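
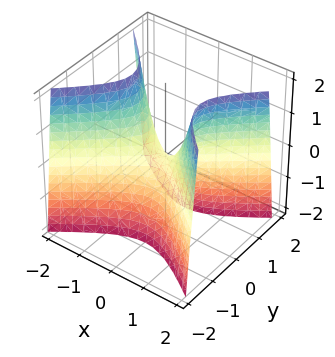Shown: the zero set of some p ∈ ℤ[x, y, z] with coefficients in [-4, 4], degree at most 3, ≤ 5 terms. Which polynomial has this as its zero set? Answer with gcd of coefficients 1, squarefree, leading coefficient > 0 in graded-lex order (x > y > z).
(a) The degree is 2 — a hyperbolic paraboloid; a quadric.
(b) Symmetries: it's symmetric under y → −y, forcing even powers of y; the x ↦ −x reflection is a symmetry, so x appears only in even powers.
(c) Against the integer gridlines: it crosses the y-axis at the gridline y = 0; one z-axis crossing is at z = 0.
(d) Assembling these constraints gives the stated polynomial.

2*x^2 - 3*y^2 - z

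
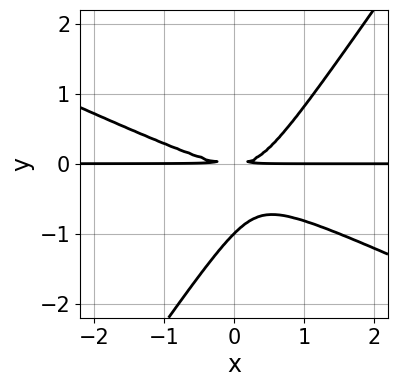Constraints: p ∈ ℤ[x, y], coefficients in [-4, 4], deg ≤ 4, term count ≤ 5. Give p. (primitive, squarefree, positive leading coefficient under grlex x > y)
2*x^2*y + 3*x*y^2 - 3*y^3 - 3*y^2

First, the degree is 3 — no degree-2 curve has this shape.
Then, observable constraints: one y-axis crossing is at y = -1; the visible x-axis segment lies entirely on the curve.
Finally, the integer polynomial consistent with all of this is the stated p.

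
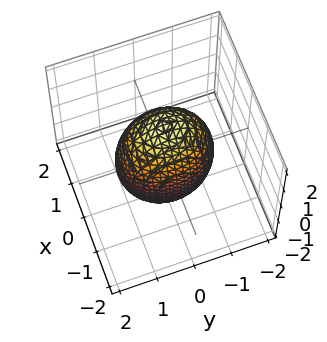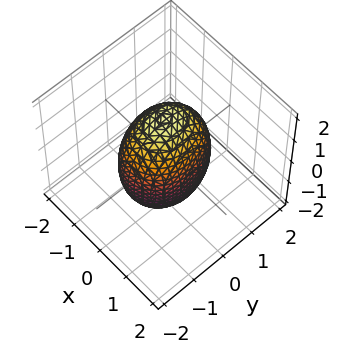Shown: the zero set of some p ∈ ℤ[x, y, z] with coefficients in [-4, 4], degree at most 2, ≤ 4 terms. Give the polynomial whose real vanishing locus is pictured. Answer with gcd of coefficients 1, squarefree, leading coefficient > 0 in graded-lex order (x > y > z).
1. deg p = 2.
2. Symmetries: it's symmetric under z → −z, forcing even powers of z; mirror symmetry y ↦ −y ⇒ only even powers of y; it's symmetric under x → −x, forcing even powers of x.
3. From the axis intercepts and sections: the x-axis gridline crossings are at x ∈ {-1, 1}.
4. Matching integer coefficients to the picture gives p.

3*x^2 + 2*y^2 + z^2 - 3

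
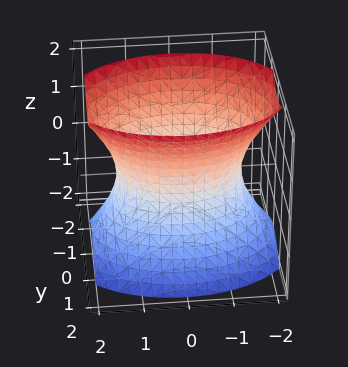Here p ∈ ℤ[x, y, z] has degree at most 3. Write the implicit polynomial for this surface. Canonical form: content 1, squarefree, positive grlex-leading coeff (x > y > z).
The degree is 2 — one connected sheet with a waist; a quadric.
Symmetries: the x ↦ −x reflection is a symmetry, so x appears only in even powers; it's symmetric under y → −y, forcing even powers of y; mirror symmetry z ↦ −z ⇒ only even powers of z.
From the visible intercepts: the y-axis gridline crossings are at y ∈ {-1, 1}; it misses every integer gridline on the z-axis.
Solving for integer coefficients yields p as stated.

x^2 + 2*y^2 - z^2 - 2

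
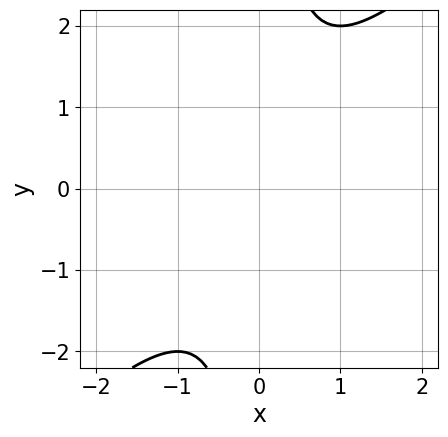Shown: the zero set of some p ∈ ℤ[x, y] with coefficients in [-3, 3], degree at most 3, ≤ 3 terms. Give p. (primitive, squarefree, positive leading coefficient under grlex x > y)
(a) Degree: the shape is more complex than any degree-1 curve, so deg p = 2.
(b) From the axis intercepts and sections: no y-intercept at any integer in the box; the curve avoids every integer x-axis point in the box.
(c) These observations pin down the coefficients.

x^2 - x*y + 1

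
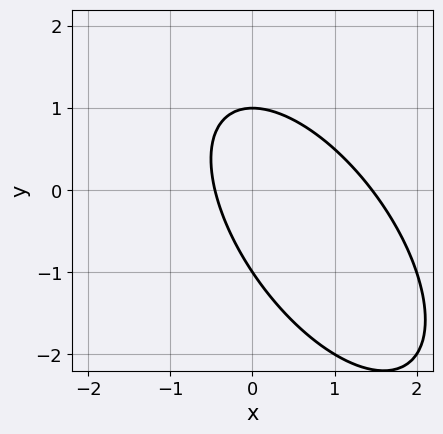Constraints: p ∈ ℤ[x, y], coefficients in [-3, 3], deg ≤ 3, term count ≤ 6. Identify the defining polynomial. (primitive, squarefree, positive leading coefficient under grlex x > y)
(a) Degree: a generic line meets the curve in up to 2 points, so deg p = 2.
(b) Reading off the gridlines: among the integer gridlines, it crosses the y-axis at y ∈ {-1, 1}.
(c) Fitting integer coefficients to these (and the overall shape) gives p.

3*x^2 + 3*x*y + 2*y^2 - 3*x - 2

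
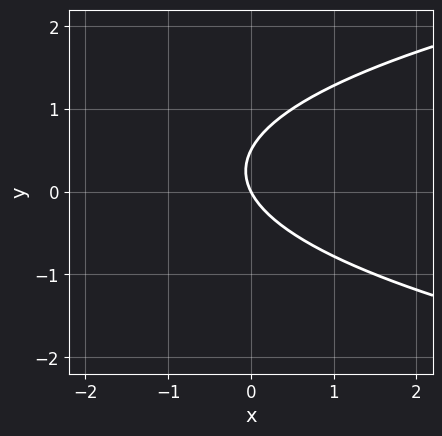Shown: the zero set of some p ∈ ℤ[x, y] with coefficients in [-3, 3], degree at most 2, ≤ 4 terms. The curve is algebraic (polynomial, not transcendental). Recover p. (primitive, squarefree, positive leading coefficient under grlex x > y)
2*y^2 - 2*x - y

First, the degree is 2 — no degree-1 curve has this shape.
Then, from the axis intercepts and sections: it crosses the y-axis at the gridline y = 0; it crosses the x-axis at the gridline x = 0.
Finally, the integer polynomial consistent with all of this is the stated p.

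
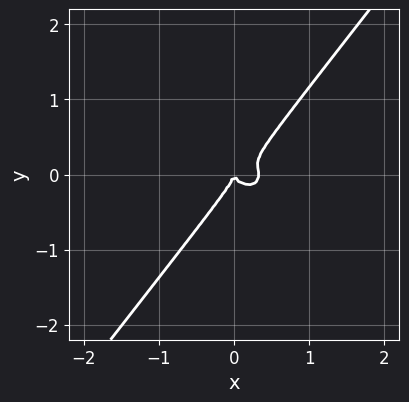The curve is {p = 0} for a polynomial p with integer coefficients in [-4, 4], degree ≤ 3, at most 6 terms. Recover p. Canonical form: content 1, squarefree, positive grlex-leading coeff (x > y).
First, degree: no degree-2 curve has this shape, so deg p = 3.
Next, from the axis intercepts and sections: it crosses the x-axis at the gridline x = 0; one y-axis crossing is at y = 0.
Finally, assembling these constraints gives the stated polynomial.

3*x^3 + 2*x*y^2 - 3*y^3 - x^2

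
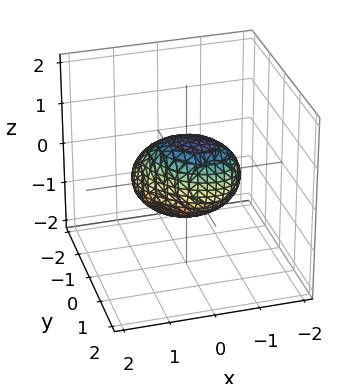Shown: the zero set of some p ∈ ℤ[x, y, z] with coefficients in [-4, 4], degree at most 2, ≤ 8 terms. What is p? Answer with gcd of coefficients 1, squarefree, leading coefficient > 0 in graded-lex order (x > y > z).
The degree is 2 — a generic line meets the surface in up to 2 points.
From the visible intercepts: among the integer gridlines, it crosses the x-axis at x ∈ {-1, 1}; among the integer gridlines, it crosses the y-axis at y ∈ {-1, 1}; the z-axis gridline crossings are at z ∈ {-1, 1}.
Fitting integer coefficients to these (and the overall shape) gives p.

3*x^2 + 2*x*y + 3*y^2 - 2*y*z + 3*z^2 - 3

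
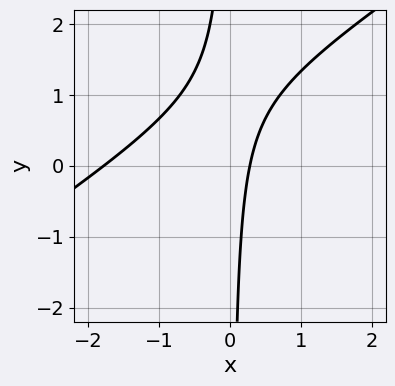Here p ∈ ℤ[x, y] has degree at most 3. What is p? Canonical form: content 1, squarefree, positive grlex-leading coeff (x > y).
First, the degree is 2 — no degree-1 curve has this shape.
Then, from the visible intercepts: no y-intercept at any integer in the box.
Finally, putting this together gives p.

2*x^2 - 3*x*y + 3*x - 1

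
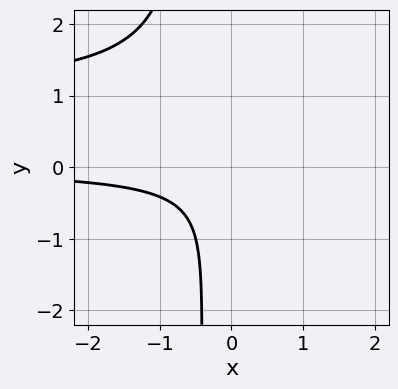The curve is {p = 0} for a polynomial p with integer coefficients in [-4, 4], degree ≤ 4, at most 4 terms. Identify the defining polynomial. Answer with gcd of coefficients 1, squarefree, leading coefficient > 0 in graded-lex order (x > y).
(a) deg p = 3. No degree-2 curve has this shape.
(b) Against the integer gridlines: it misses every integer gridline on the x-axis; the curve avoids every integer y-axis point in the box.
(c) Together with the visible shape, these determine p as stated.

2*x*y^2 - 2*x*y + y^2 + 1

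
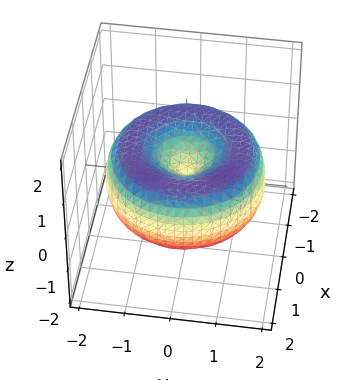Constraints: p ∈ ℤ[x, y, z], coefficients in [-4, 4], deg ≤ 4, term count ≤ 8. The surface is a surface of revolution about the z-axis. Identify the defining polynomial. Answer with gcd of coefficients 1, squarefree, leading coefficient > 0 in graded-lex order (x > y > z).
x^4 + 2*x^2*y^2 + y^4 - 3*x^2 - 3*y^2 + 3*z^2

The degree is 4 — the shape is more complex than any degree-3 surface.
Symmetry: every cross-section ⟂ z is a circle, so x, y appear only via x² + y².
Observable constraints: a circular section at z = 0 has radius between 1 and 2; it crosses the x-axis at the gridline x = 0.
Putting this together gives p.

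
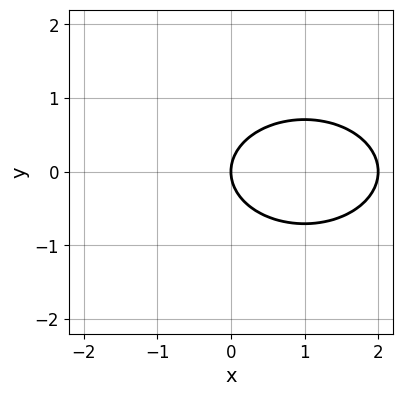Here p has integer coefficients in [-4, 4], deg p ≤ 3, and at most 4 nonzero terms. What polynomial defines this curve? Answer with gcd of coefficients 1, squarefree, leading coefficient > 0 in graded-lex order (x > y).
1. deg p = 2. No degree-1 curve has this shape.
2. Symmetries: it's symmetric under y → −y, forcing even powers of y.
3. Observable constraints: it meets the y-axis at y = 0 (among the integer gridlines); among the integer gridlines, it crosses the x-axis at x ∈ {0, 2}.
4. Together with the visible shape, these determine p as stated.

x^2 + 2*y^2 - 2*x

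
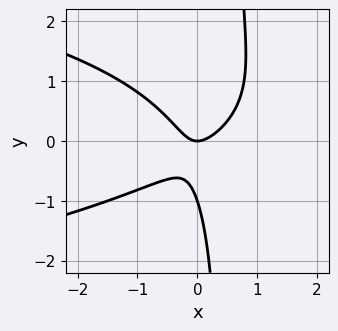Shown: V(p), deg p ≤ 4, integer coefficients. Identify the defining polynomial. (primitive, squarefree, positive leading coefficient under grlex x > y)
2*x*y^2 + 2*x^2 - x*y - y^2 - y

(a) deg p = 3.
(b) Against the integer gridlines: one x-axis crossing is at x = 0; the y-axis gridline crossings are at y ∈ {-1, 0}.
(c) Assembling these constraints gives the stated polynomial.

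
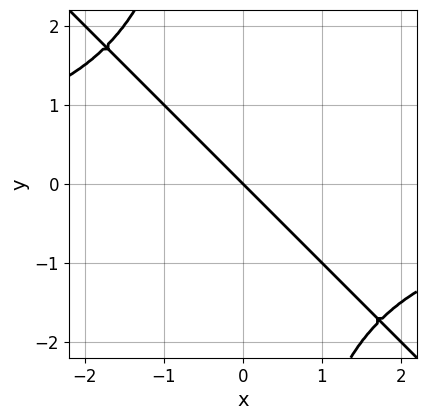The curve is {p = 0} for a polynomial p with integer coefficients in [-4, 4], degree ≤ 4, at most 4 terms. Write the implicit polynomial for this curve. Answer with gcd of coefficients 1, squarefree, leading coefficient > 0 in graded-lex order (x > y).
1. deg p = 3. No degree-2 curve has this shape.
2. From the axis intercepts and sections: it crosses the y-axis at the gridline y = 0; one x-axis crossing is at x = 0.
3. Fitting integer coefficients to these (and the overall shape) gives p.

x^2*y + x*y^2 + 3*x + 3*y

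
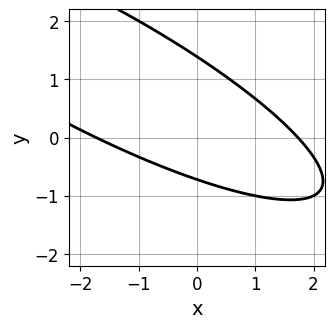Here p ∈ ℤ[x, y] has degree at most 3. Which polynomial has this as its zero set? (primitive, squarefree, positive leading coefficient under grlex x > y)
x^2 + 3*x*y + 3*y^2 - 2*y - 3

deg p = 2. A generic line meets the curve in up to 2 points.
Solving for integer coefficients yields p as stated.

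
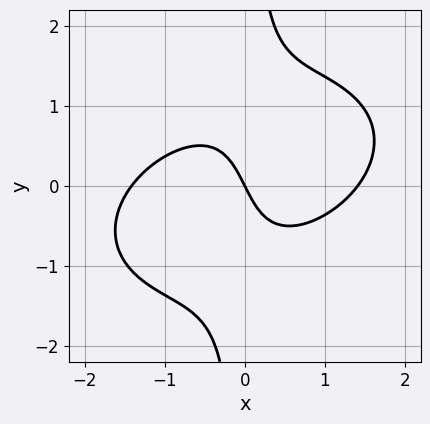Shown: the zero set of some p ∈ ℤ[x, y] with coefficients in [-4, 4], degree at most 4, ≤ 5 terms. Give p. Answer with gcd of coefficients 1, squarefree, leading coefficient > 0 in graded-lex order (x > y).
x^3 - x^2*y + 2*x*y^2 - 2*x - y

First, degree: the shape is more complex than any degree-2 curve, so deg p = 3.
Next, observable constraints: it crosses the x-axis at the gridline x = 0; it meets the y-axis at y = 0 (among the integer gridlines).
Finally, solving for integer coefficients yields p as stated.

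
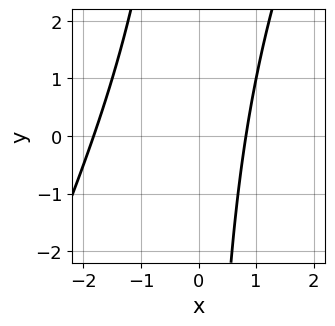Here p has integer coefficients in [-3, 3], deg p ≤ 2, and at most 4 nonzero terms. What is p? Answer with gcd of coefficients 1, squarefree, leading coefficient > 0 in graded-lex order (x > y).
2*x^2 - x*y + 2*x - 3

First, the degree is 2 — a generic line meets the curve in up to 2 points.
Next, against the integer gridlines: it misses every integer gridline on the y-axis.
Finally, together with the visible shape, these determine p as stated.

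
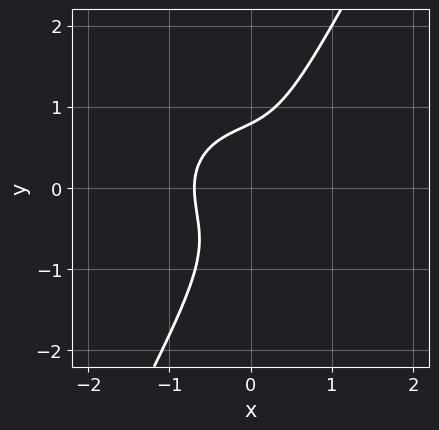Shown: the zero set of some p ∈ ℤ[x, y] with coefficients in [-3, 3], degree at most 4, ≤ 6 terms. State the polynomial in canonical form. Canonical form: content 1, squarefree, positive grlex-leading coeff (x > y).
Degree: no degree-2 curve has this shape, so deg p = 3.
The integer polynomial consistent with all of this is the stated p.

3*x^3 + 3*x*y^2 - 2*y^3 + 1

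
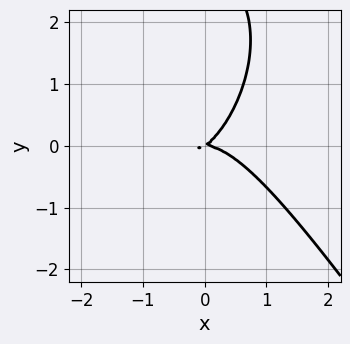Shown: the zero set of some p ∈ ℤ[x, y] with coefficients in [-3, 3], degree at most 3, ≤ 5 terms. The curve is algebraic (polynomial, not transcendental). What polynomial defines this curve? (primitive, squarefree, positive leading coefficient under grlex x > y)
3*x^3 + y^3 + 2*x*y - 3*y^2

1. Degree: a generic line meets the curve in up to 3 points, so deg p = 3.
2. From the axis intercepts and sections: one x-axis crossing is at x = 0; it meets the y-axis at y = 0 (among the integer gridlines).
3. Together with the visible shape, these determine p as stated.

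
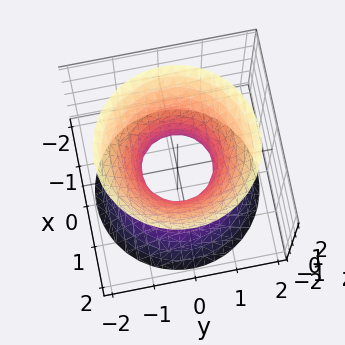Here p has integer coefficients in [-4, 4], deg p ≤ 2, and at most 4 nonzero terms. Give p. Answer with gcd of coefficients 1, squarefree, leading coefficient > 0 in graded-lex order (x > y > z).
Degree: an hourglass — one-sheet hyperboloid; a quadric, so deg p = 2.
By symmetry, every cross-section ⟂ z is a circle, so x, y appear only via x² + y²; it's symmetric under z → −z, forcing even powers of z.
Reading off the gridlines: it misses every integer gridline on the z-axis; a circular section at z = 2 has radius between 1 and 2.
These observations pin down the coefficients.

3*x^2 + 3*y^2 - 2*z^2 - 2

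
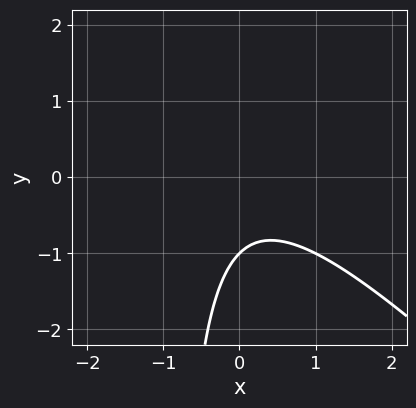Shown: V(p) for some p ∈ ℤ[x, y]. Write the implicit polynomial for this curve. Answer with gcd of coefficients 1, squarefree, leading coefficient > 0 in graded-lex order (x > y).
x^2 + x*y + y + 1

First, the degree is 2 — no degree-1 curve has this shape.
Then, from the axis intercepts and sections: no x-intercept at any integer in the box; it crosses the y-axis at the gridline y = -1.
Finally, putting this together gives p.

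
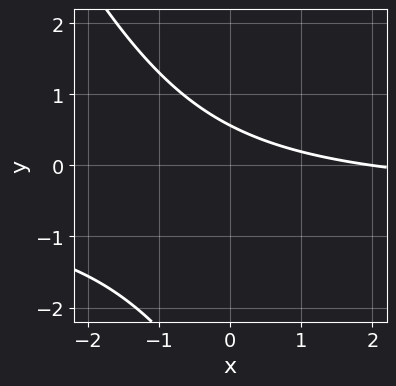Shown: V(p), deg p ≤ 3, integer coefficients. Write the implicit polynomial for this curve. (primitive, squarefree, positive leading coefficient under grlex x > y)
The degree is 2 — no degree-1 curve has this shape.
From the visible intercepts: it crosses the x-axis at the gridline x = 2.
Putting this together gives p.

2*x*y + y^2 + x + 3*y - 2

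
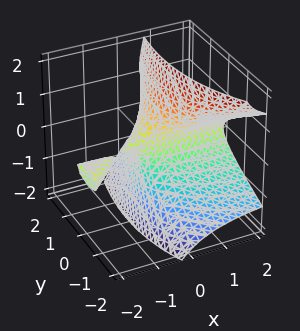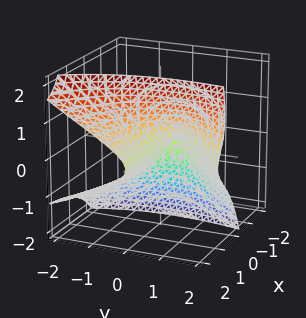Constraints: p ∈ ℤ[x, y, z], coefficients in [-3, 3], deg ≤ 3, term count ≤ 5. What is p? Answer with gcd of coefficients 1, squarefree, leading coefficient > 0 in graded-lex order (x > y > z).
First, the picture has 2 separate pieces.
Then, deg p = 3.
Next, observable constraints: the visible x-axis segment lies entirely on the surface; among the integer gridlines, it crosses the y-axis at y ∈ {0, 1}; one z-axis crossing is at z = 0.
Finally, these observations pin down the coefficients.

3*x*z^2 - z^3 + x*y - y^2 + y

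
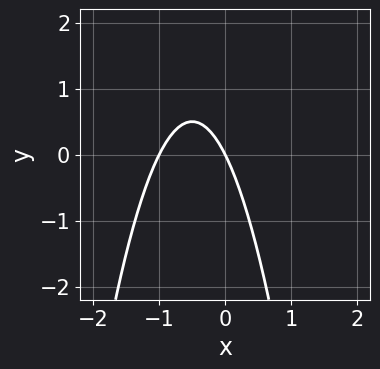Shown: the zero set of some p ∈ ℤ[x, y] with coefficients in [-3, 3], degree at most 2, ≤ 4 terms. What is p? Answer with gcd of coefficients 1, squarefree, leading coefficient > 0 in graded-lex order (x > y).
2*x^2 + 2*x + y

1. deg p = 2. The shape is more complex than any degree-1 curve.
2. From the axis intercepts and sections: one y-axis crossing is at y = 0; among the integer gridlines, it crosses the x-axis at x ∈ {-1, 0}.
3. Matching integer coefficients to the picture gives p.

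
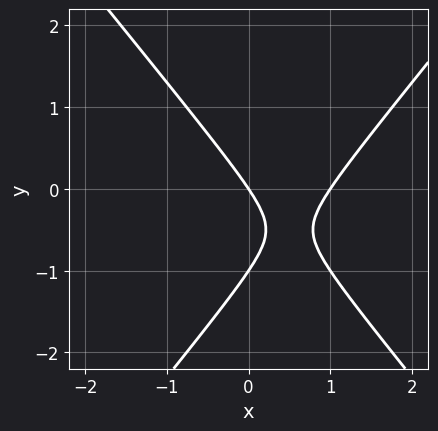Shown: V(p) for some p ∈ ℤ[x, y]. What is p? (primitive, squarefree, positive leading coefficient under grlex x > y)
(a) Degree: no degree-1 curve has this shape, so deg p = 2.
(b) Reading off the gridlines: the y-axis gridline crossings are at y ∈ {-1, 0}; among the integer gridlines, it crosses the x-axis at x ∈ {0, 1}.
(c) Matching integer coefficients to the picture gives p.

3*x^2 - 2*y^2 - 3*x - 2*y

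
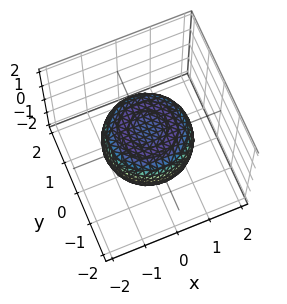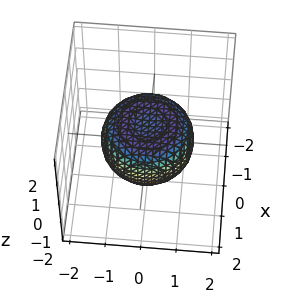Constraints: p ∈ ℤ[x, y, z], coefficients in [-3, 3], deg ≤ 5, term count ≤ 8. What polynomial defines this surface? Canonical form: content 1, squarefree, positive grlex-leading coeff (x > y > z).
The degree is 4 — a generic line meets the surface in up to 4 points.
Symmetry: the surface is invariant under rotation about z: p = q(x² + y², z).
Observable constraints: a circular section at z = 0 has radius between 1 and 2.
Assembling these constraints gives the stated polynomial.

x^4 + 2*x^2*y^2 + y^4 - x^2 - y^2 + 2*z^2 - 1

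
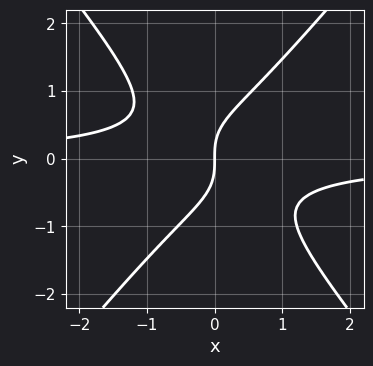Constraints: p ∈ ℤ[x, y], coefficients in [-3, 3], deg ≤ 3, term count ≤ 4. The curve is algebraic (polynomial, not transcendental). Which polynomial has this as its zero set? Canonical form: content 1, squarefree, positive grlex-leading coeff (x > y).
(a) deg p = 3. No degree-2 curve has this shape.
(b) Reading off the gridlines: it crosses the x-axis at the gridline x = 0; it meets the y-axis at y = 0 (among the integer gridlines).
(c) Together with the visible shape, these determine p as stated.

3*x^2*y - 2*y^3 + 2*x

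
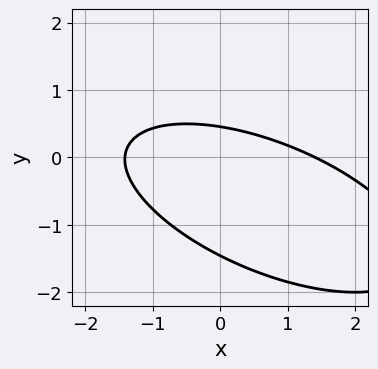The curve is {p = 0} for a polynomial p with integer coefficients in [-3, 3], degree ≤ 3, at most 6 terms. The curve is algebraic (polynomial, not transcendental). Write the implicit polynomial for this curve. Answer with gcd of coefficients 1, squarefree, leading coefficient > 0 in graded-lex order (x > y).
x^2 + 2*x*y + 3*y^2 + 3*y - 2

deg p = 2. The shape is more complex than any degree-1 curve.
The integer polynomial consistent with all of this is the stated p.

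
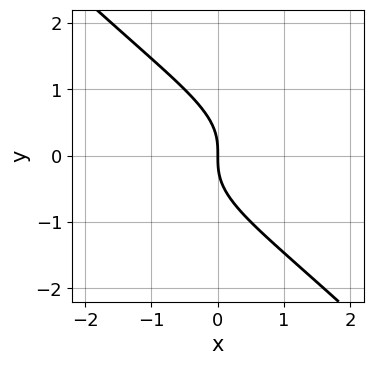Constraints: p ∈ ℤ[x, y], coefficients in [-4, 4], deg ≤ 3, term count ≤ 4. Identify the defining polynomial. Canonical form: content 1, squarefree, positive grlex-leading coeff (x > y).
x*y^2 + y^3 + x

The degree is 3 — a generic line meets the curve in up to 3 points.
Reading off the gridlines: it crosses the x-axis at the gridline x = 0; it crosses the y-axis at the gridline y = 0.
Solving for integer coefficients yields p as stated.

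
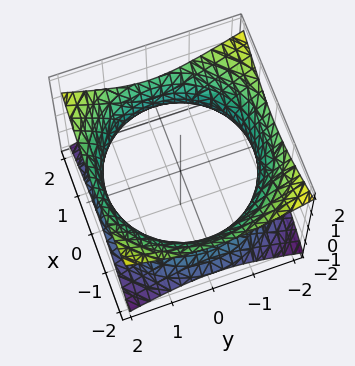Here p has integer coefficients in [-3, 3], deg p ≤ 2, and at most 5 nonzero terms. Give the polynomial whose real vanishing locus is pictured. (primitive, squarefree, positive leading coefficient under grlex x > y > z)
The degree is 2 — one connected sheet with a waist; a quadric.
Symmetries: rotational symmetry about the z-axis ⇒ p depends on x, y only through x² + y²; it's symmetric under z → −z, forcing even powers of z.
Observable constraints: a circular section at z = 0 has radius between 1 and 2; no z-intercept at any integer in the box.
The integer polynomial consistent with all of this is the stated p.

x^2 + y^2 - 2*z^2 - 3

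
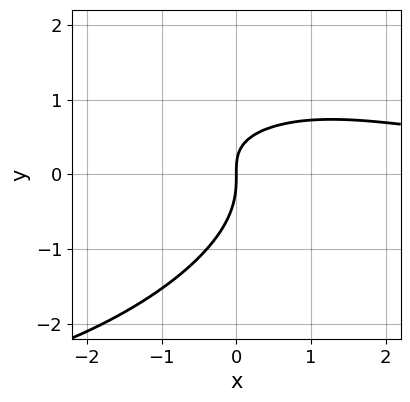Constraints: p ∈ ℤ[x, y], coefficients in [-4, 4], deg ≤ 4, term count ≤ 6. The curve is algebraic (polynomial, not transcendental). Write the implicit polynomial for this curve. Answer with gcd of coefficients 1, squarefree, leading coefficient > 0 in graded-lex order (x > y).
x^2*y - 2*x*y^2 + 3*y^3 + 3*x*y - 3*x

1. Degree: no degree-2 curve has this shape, so deg p = 3.
2. Against the integer gridlines: one x-axis crossing is at x = 0; one y-axis crossing is at y = 0.
3. The integer polynomial consistent with all of this is the stated p.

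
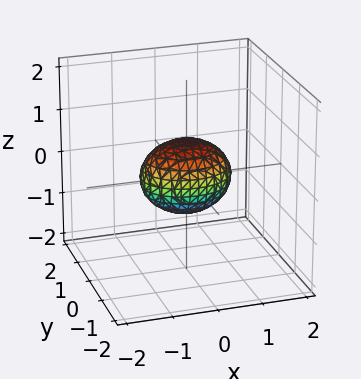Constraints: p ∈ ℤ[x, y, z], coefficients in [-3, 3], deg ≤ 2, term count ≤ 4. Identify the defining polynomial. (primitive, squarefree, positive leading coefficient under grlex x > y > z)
First, degree: bounded and convex; a quadric, so deg p = 2.
Next, symmetries: the z ↦ −z reflection is a symmetry, so z appears only in even powers; the y ↦ −y reflection is a symmetry, so y appears only in even powers; the x ↦ −x reflection is a symmetry, so x appears only in even powers.
Next, from the visible intercepts: among the integer gridlines, it crosses the x-axis at x ∈ {-1, 1}.
Finally, matching integer coefficients to the picture gives p.

2*x^2 + 3*y^2 + 3*z^2 - 2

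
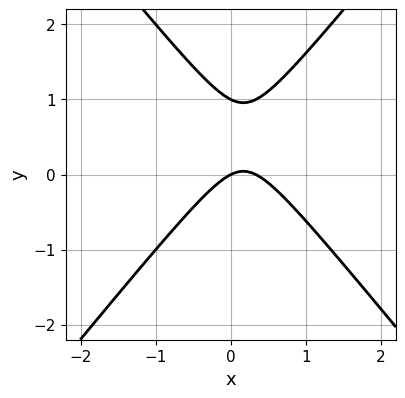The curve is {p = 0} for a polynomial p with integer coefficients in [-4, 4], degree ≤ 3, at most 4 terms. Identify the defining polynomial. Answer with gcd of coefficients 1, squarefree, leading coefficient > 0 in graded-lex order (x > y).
3*x^2 - 2*y^2 - x + 2*y

1. deg p = 2. No degree-1 curve has this shape.
2. From the visible intercepts: the y-axis gridline crossings are at y ∈ {0, 1}; it crosses the x-axis at the gridline x = 0.
3. Putting this together gives p.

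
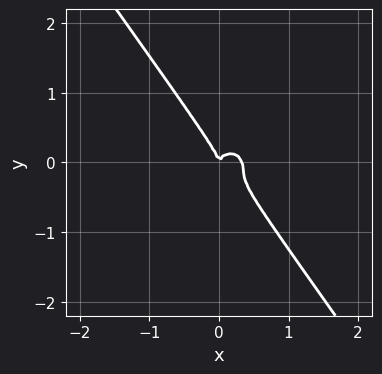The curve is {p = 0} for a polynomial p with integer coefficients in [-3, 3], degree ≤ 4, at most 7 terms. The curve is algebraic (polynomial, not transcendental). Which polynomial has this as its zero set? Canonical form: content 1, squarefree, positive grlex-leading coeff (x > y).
3*x^3 + x^2*y + 2*x*y^2 + 2*y^3 - x^2

First, the degree is 3 — no degree-2 curve has this shape.
Next, from the axis intercepts and sections: one x-axis crossing is at x = 0; it crosses the y-axis at the gridline y = 0.
Finally, together with the visible shape, these determine p as stated.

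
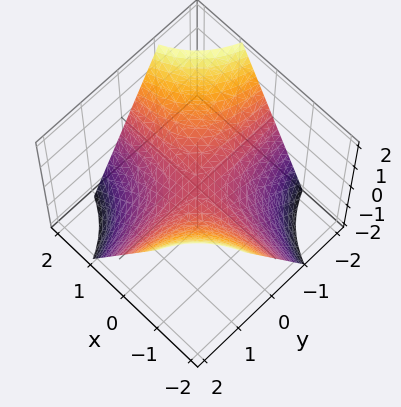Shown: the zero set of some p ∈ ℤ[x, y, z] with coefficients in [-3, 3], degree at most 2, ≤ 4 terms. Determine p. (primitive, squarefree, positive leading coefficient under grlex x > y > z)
1. The degree is 2 — a hyperbolic paraboloid; a quadric.
2. From the axis intercepts and sections: the visible y-axis segment lies entirely on the surface; every point of the x-axis in the box is on the surface.
3. Solving for integer coefficients yields p as stated.

x*y + z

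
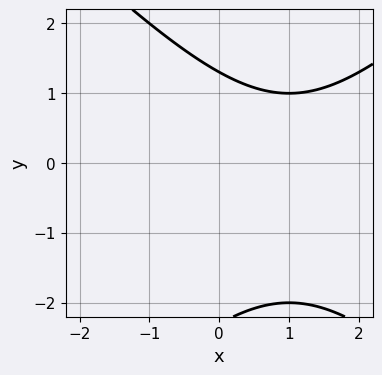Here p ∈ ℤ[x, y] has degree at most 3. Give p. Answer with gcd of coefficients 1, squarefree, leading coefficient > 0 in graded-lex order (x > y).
x^2 - y^2 - 2*x - y + 3

(a) deg p = 2. No degree-1 curve has this shape.
(b) From the visible intercepts: the curve avoids every integer x-axis point in the box.
(c) Solving for integer coefficients yields p as stated.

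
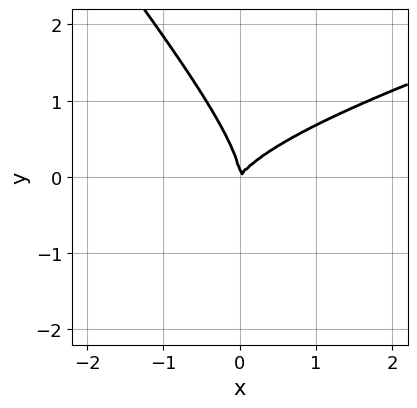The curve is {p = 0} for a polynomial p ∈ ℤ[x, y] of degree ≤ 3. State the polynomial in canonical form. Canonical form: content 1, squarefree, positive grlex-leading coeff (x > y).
x^2*y - 3*x*y^2 - 3*y^3 + 3*x^2 - 2*x*y

First, degree: the shape is more complex than any degree-2 curve, so deg p = 3.
Then, from the visible intercepts: it meets the y-axis at y = 0 (among the integer gridlines); it meets the x-axis at x = 0 (among the integer gridlines).
Finally, fitting integer coefficients to these (and the overall shape) gives p.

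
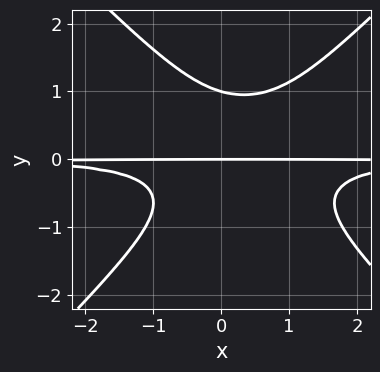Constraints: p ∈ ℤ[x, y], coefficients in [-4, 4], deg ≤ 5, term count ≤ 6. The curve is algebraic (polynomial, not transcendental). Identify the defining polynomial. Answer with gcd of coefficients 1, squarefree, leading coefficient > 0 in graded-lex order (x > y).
(a) deg p = 4.
(b) From the visible intercepts: the y-axis gridline crossings are at y ∈ {0, 1}; every point of the x-axis in the box is on the curve.
(c) These observations pin down the coefficients.

3*x^2*y^2 - 3*y^4 - 2*x*y^2 + y^3 + 2*y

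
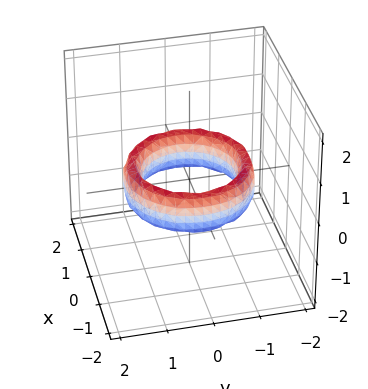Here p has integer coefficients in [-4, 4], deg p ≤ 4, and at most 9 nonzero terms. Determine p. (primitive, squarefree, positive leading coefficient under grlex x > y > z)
x^4 + 2*x^2*y^2 + y^4 - 3*x^2 - 3*y^2 + z^2 + 2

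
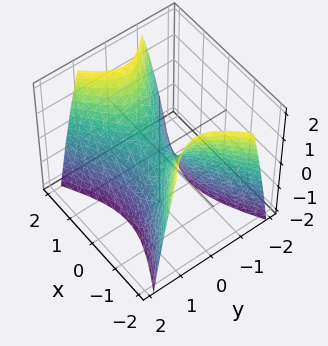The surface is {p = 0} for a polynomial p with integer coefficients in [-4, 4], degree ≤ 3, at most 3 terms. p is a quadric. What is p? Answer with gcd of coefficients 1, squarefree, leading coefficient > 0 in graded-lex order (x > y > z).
First, the degree is 2 — a hyperbolic paraboloid; a quadric.
Next, symmetries: the x ↦ −x reflection is a symmetry, so x appears only in even powers; mirror symmetry y ↦ −y ⇒ only even powers of y.
Then, observable constraints: one y-axis crossing is at y = 0; it meets the z-axis at z = 0 (among the integer gridlines); it crosses the x-axis at the gridline x = 0.
Finally, these observations pin down the coefficients.

x^2 - 2*y^2 - z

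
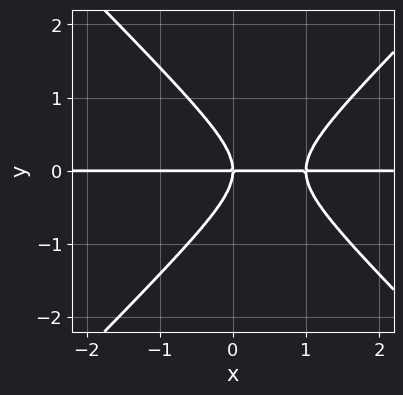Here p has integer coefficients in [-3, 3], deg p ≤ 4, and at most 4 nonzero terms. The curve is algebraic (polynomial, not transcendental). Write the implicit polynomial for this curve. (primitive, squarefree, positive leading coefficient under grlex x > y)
1. Degree: no degree-2 curve has this shape, so deg p = 3.
2. Checking where it meets the axes: every point of the x-axis in the box is on the curve; one y-axis crossing is at y = 0.
3. Matching integer coefficients to the picture gives p.

x^2*y - y^3 - x*y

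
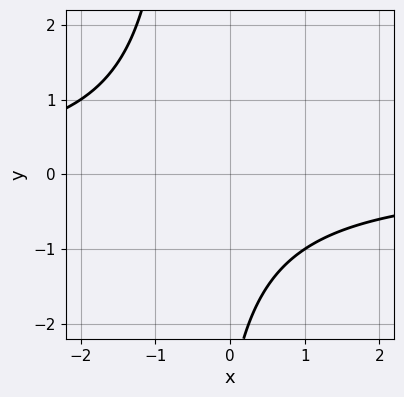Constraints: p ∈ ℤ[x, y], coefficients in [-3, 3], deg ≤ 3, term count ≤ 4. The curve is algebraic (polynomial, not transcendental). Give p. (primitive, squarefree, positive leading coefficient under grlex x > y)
(a) The degree is 2 — the shape is more complex than any degree-1 curve.
(b) Reading off the gridlines: it misses every integer gridline on the y-axis; no x-intercept at any integer in the box.
(c) Solving for integer coefficients yields p as stated.

2*x*y + y + 3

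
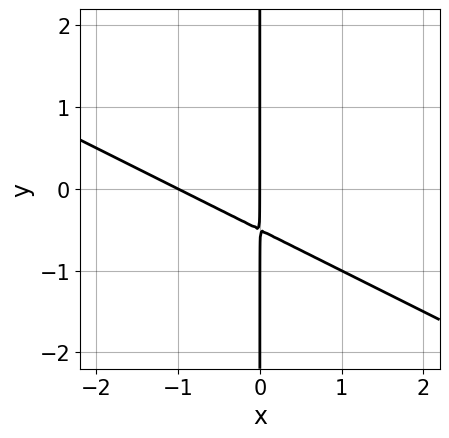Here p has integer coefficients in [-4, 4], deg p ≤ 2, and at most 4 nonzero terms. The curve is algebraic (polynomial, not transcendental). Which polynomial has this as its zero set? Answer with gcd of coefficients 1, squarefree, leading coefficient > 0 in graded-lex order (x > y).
First, the degree is 2 — the shape is more complex than any degree-1 curve.
Then, checking where it meets the axes: among the integer gridlines, it crosses the x-axis at x ∈ {-1, 0}; the visible y-axis segment lies entirely on the curve.
Finally, putting this together gives p.

x^2 + 2*x*y + x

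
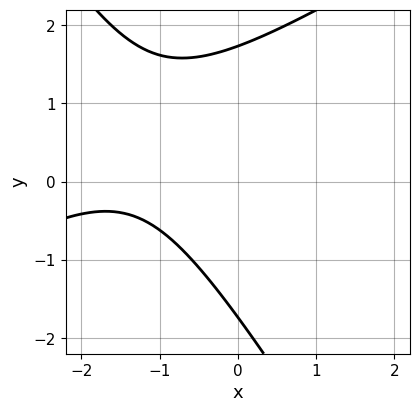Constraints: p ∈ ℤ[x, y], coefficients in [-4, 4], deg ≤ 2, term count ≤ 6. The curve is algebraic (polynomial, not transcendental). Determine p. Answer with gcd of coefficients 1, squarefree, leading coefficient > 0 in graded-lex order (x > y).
x^2 - x*y - y^2 + 3*x + 3

First, degree: the shape is more complex than any degree-1 curve, so deg p = 2.
Next, checking where it meets the axes: it misses every integer gridline on the x-axis.
Finally, these observations pin down the coefficients.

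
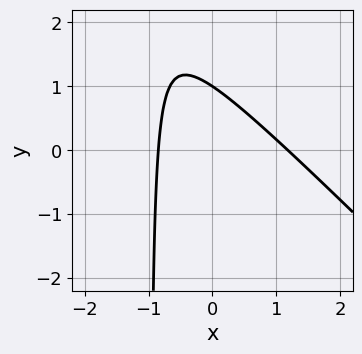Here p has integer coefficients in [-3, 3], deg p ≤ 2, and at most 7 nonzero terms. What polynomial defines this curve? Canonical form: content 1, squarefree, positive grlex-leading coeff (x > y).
deg p = 2.
From the visible intercepts: one y-axis crossing is at y = 1.
Solving for integer coefficients yields p as stated.

3*x^2 + 3*x*y - x + 3*y - 3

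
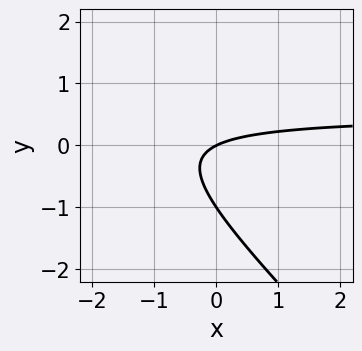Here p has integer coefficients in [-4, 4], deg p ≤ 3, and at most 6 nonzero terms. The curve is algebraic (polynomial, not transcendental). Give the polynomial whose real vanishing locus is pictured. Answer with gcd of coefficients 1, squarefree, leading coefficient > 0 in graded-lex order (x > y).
(a) deg p = 2.
(b) Observable constraints: among the integer gridlines, it crosses the y-axis at y ∈ {-1, 0}; it meets the x-axis at x = 0 (among the integer gridlines).
(c) Putting this together gives p.

2*x*y + 2*y^2 - x + 2*y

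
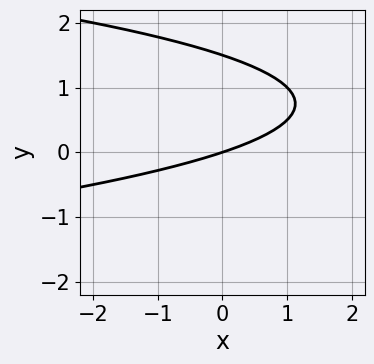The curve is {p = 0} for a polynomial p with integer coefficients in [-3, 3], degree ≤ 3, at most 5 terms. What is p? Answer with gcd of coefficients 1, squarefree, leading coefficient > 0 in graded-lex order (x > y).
2*y^2 + x - 3*y

1. deg p = 2. No degree-1 curve has this shape.
2. Reading off the gridlines: one y-axis crossing is at y = 0; one x-axis crossing is at x = 0.
3. Together with the visible shape, these determine p as stated.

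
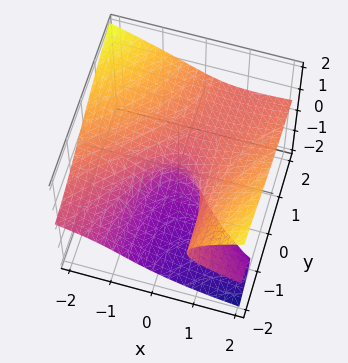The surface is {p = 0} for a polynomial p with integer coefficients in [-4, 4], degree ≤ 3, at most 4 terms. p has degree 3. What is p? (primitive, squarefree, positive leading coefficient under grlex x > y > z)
2*x*y*z + 3*z^3 - x^2 - y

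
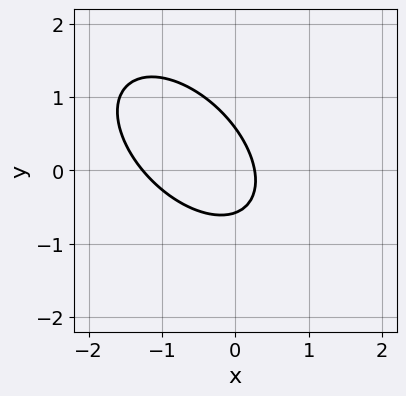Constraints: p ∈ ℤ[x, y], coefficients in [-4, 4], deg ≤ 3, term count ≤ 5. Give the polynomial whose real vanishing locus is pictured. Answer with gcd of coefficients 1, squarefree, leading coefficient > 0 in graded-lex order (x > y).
(a) Degree: no degree-1 curve has this shape, so deg p = 2.
(b) The integer polynomial consistent with all of this is the stated p.

3*x^2 + 3*x*y + 3*y^2 + 3*x - 1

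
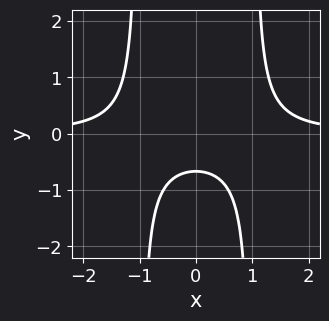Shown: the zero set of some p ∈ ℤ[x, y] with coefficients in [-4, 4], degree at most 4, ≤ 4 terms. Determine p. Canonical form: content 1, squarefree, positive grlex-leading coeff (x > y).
3*x^2*y - 3*y - 2

1. deg p = 3. The shape is more complex than any degree-2 curve.
2. Symmetries: it's symmetric under x → −x, forcing even powers of x.
3. From the visible intercepts: the curve avoids every integer x-axis point in the box.
4. Solving for integer coefficients yields p as stated.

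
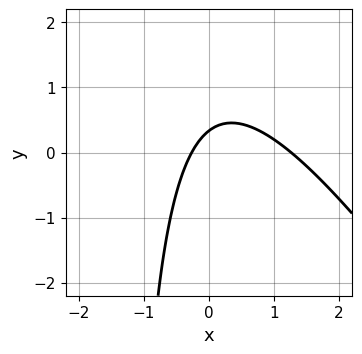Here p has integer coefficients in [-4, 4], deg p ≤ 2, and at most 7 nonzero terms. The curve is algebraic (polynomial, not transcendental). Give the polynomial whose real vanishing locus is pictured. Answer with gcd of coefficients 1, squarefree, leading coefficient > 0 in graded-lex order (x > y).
(a) Degree: a generic line meets the curve in up to 2 points, so deg p = 2.
(b) Solving for integer coefficients yields p as stated.

3*x^2 + 2*x*y - 3*x + 3*y - 1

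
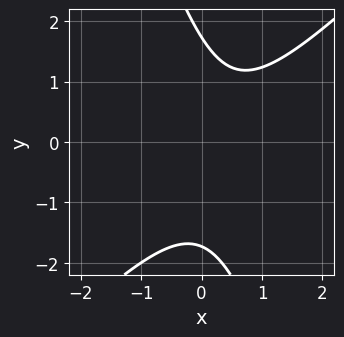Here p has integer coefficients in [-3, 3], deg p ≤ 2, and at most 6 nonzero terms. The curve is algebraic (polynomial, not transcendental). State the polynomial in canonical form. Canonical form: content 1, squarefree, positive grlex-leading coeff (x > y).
1. Degree: the shape is more complex than any degree-1 curve, so deg p = 2.
2. From the visible intercepts: it misses every integer gridline on the x-axis.
3. Matching integer coefficients to the picture gives p.

3*x^2 - 2*x*y - y^2 - 2*x + 3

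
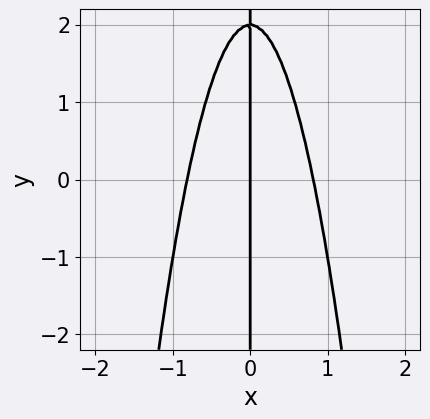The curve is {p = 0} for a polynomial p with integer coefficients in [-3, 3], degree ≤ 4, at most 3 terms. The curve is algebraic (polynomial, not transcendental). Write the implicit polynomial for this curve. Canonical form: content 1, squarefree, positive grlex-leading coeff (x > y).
Degree: no degree-2 curve has this shape, so deg p = 3.
From the visible intercepts: it crosses the x-axis at the gridline x = 0; the visible y-axis segment lies entirely on the curve.
The integer polynomial consistent with all of this is the stated p.

3*x^3 + x*y - 2*x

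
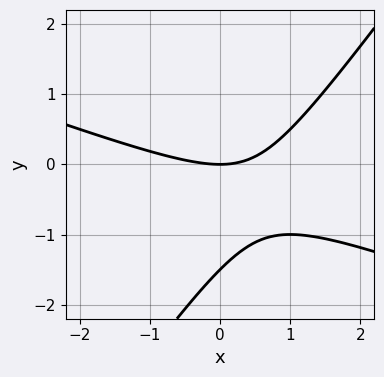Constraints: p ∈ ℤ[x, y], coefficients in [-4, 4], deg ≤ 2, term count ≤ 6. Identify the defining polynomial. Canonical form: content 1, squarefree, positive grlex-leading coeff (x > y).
The degree is 2 — the shape is more complex than any degree-1 curve.
Observable constraints: one x-axis crossing is at x = 0; it crosses the y-axis at the gridline y = 0.
Together with the visible shape, these determine p as stated.

x^2 + 2*x*y - 2*y^2 - 3*y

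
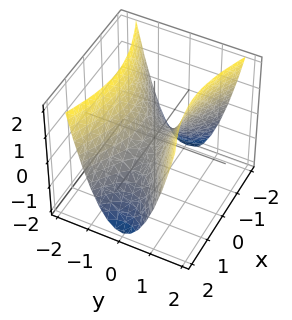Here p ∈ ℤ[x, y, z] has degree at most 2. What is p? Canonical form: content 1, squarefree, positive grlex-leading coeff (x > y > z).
deg p = 2. A hyperbolic paraboloid; a quadric.
Symmetries: it's symmetric under y → −y, forcing even powers of y; it's symmetric under x → −x, forcing even powers of x.
Checking where it meets the axes: one y-axis crossing is at y = 0; one x-axis crossing is at x = 0; it meets the z-axis at z = 0 (among the integer gridlines).
Matching integer coefficients to the picture gives p.

x^2 - 3*y^2 + 2*z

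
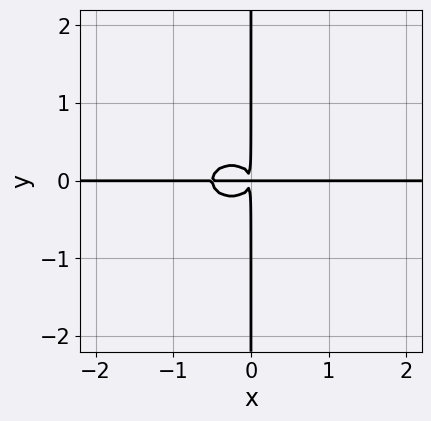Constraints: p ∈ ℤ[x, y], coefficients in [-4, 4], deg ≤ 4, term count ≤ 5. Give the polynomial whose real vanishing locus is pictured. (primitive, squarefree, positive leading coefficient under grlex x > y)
1. deg p = 4.
2. Reading off the gridlines: the visible x-axis segment lies entirely on the curve; every point of the y-axis in the box is on the curve.
3. Matching integer coefficients to the picture gives p.

2*x^3*y + 3*x*y^3 + x^2*y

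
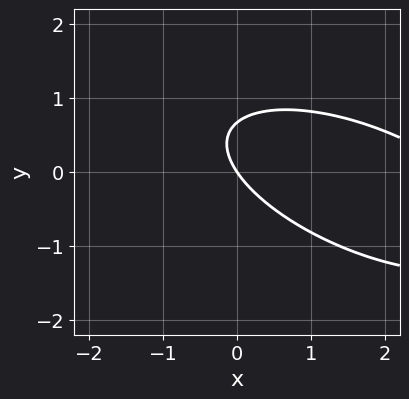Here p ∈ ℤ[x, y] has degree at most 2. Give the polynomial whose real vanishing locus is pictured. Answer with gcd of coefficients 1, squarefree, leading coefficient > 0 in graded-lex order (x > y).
x^2 + 2*x*y + 3*y^2 - 3*x - 2*y

1. deg p = 2. No degree-1 curve has this shape.
2. From the axis intercepts and sections: one y-axis crossing is at y = 0; one x-axis crossing is at x = 0.
3. The integer polynomial consistent with all of this is the stated p.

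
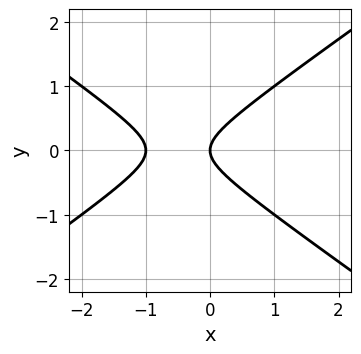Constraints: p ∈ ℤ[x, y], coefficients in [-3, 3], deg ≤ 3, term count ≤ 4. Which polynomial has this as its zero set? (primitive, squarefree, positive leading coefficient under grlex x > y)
x^2 - 2*y^2 + x

(a) deg p = 2. The shape is more complex than any degree-1 curve.
(b) Symmetries: the y ↦ −y reflection is a symmetry, so y appears only in even powers.
(c) Checking where it meets the axes: one y-axis crossing is at y = 0; the x-axis gridline crossings are at x ∈ {-1, 0}.
(d) Fitting integer coefficients to these (and the overall shape) gives p.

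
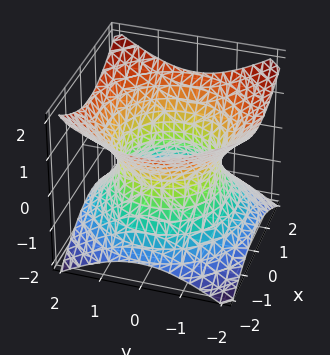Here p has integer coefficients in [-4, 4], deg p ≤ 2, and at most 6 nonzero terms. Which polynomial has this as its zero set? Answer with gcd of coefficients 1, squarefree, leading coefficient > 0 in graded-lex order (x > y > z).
2*x^2 + 2*y^2 - 3*z^2 - 3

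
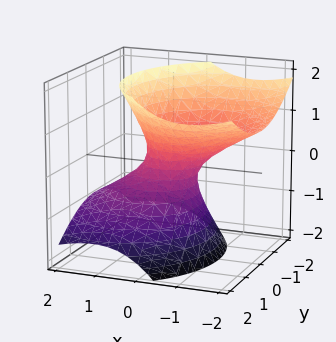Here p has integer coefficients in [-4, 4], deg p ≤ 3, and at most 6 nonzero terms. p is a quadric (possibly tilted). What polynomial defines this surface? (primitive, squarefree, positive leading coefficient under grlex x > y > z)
2*x^2 + 3*x*z + 2*y^2 - 2*z^2 - 1

(a) deg p = 2.
(b) Checking where it meets the axes: no z-intercept at any integer in the box.
(c) Solving for integer coefficients yields p as stated.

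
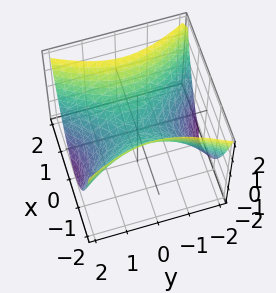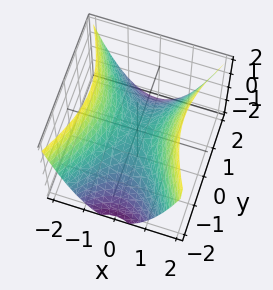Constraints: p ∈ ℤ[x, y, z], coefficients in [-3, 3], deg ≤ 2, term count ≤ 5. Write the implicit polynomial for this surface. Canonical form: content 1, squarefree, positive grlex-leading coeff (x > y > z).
2*x^2 - y^2 - 2*z

First, the degree is 2 — a saddle surface; a quadric.
Next, symmetries: the x ↦ −x reflection is a symmetry, so x appears only in even powers; the y ↦ −y reflection is a symmetry, so y appears only in even powers.
Next, against the integer gridlines: it crosses the x-axis at the gridline x = 0; it meets the y-axis at y = 0 (among the integer gridlines); it crosses the z-axis at the gridline z = 0.
Finally, these observations pin down the coefficients.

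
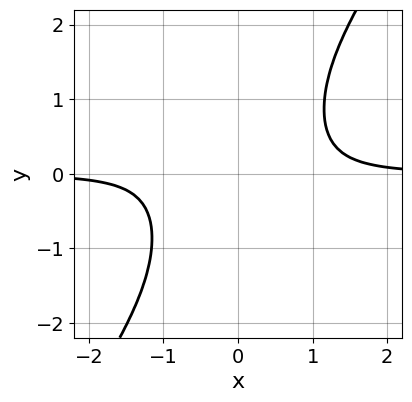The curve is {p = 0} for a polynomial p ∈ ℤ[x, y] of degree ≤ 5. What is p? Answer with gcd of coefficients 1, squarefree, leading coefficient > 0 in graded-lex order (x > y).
1. deg p = 4. The shape is more complex than any degree-3 curve.
2. Observable constraints: no x-intercept at any integer in the box; no y-intercept at any integer in the box.
3. Together with the visible shape, these determine p as stated.

3*x^3*y - 2*x^2*y^2 - 2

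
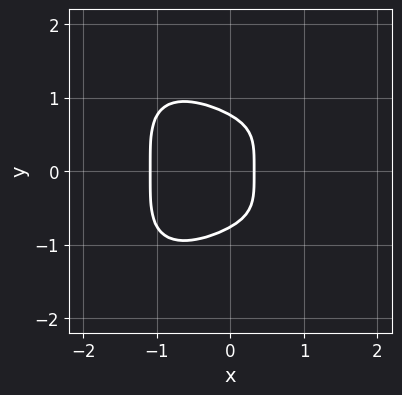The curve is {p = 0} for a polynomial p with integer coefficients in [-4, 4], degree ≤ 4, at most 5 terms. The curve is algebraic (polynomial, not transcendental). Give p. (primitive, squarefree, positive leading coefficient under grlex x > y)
3*x^4 + 3*y^4 + 3*x - 1

The degree is 4 — the shape is more complex than any degree-3 curve.
Symmetries: mirror symmetry y ↦ −y ⇒ only even powers of y.
These observations pin down the coefficients.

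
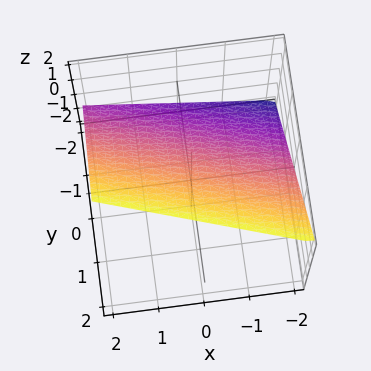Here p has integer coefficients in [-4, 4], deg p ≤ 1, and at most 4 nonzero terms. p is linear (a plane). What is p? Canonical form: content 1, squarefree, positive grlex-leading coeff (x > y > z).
1. Degree: the surface is flat (a plane), so deg p = 1.
2. Against the integer gridlines: one x-axis crossing is at x = -2.
3. Putting this together gives p.

x + 3*y - 3*z + 2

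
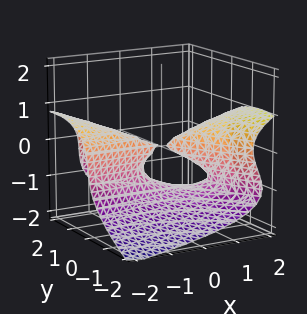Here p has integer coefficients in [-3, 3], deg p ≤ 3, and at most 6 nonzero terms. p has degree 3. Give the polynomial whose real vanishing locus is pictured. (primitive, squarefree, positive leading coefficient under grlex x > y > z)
3*z^3 + 3*x*y - x*z + 2*y^2 + 3*z^2

deg p = 3.
Reading off the gridlines: it crosses the z-axis at the gridline z = -1; the visible x-axis segment lies entirely on the surface.
These observations pin down the coefficients.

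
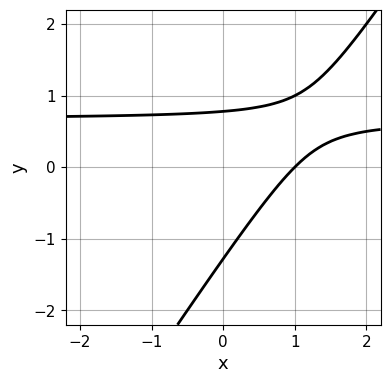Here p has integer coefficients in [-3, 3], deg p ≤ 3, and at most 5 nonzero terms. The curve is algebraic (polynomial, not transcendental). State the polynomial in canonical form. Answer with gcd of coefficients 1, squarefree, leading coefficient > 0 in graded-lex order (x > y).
3*x*y - 2*y^2 - 2*x - y + 2

deg p = 2.
Observable constraints: it meets the x-axis at x = 1 (among the integer gridlines).
Fitting integer coefficients to these (and the overall shape) gives p.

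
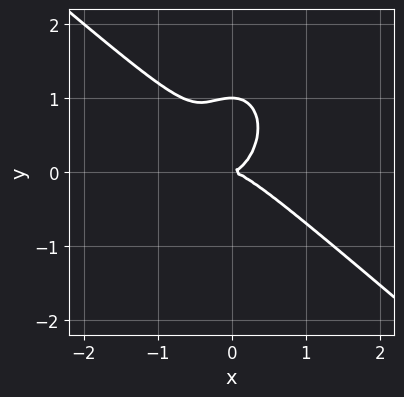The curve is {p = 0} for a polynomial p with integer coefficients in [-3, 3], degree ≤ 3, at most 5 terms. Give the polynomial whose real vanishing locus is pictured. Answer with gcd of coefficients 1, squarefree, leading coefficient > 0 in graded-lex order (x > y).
3*x^3 + 2*x^2*y + 2*y^3 - 2*y^2

Degree: a generic line meets the curve in up to 3 points, so deg p = 3.
From the axis intercepts and sections: the y-axis gridline crossings are at y ∈ {0, 1}; one x-axis crossing is at x = 0.
Matching integer coefficients to the picture gives p.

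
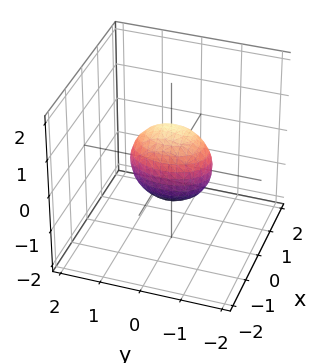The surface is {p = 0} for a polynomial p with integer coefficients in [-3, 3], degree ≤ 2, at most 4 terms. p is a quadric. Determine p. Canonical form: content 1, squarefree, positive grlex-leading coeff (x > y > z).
2*x^2 + y^2 + z^2 - 1

(a) The degree is 2 — a closed, bounded, convex surface; a quadric.
(b) Symmetries: mirror symmetry x ↦ −x ⇒ only even powers of x; mirror symmetry y ↦ −y ⇒ only even powers of y; the z ↦ −z reflection is a symmetry, so z appears only in even powers.
(c) Against the integer gridlines: among the integer gridlines, it crosses the z-axis at z ∈ {-1, 1}; the y-axis gridline crossings are at y ∈ {-1, 1}.
(d) Fitting integer coefficients to these (and the overall shape) gives p.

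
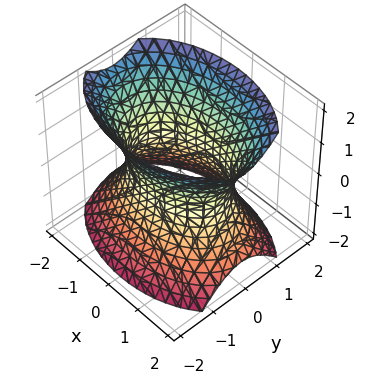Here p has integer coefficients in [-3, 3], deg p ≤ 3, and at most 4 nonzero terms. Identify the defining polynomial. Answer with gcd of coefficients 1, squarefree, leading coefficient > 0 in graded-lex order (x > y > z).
x^2 + 2*y^2 - z^2 - 2

(a) The degree is 2 — an hourglass — one-sheet hyperboloid; a quadric.
(b) Symmetries: it's symmetric under z → −z, forcing even powers of z; the x ↦ −x reflection is a symmetry, so x appears only in even powers; the y ↦ −y reflection is a symmetry, so y appears only in even powers.
(c) Reading off the gridlines: among the integer gridlines, it crosses the y-axis at y ∈ {-1, 1}; it misses every integer gridline on the z-axis.
(d) Putting this together gives p.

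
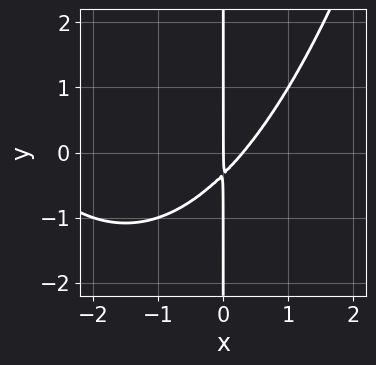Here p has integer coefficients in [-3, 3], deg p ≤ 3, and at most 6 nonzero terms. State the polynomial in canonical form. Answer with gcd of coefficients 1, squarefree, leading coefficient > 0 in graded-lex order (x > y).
x^3 + 3*x^2 - 3*x*y - x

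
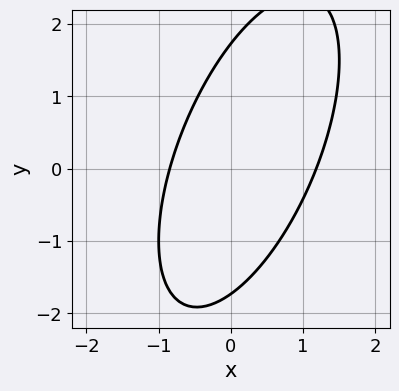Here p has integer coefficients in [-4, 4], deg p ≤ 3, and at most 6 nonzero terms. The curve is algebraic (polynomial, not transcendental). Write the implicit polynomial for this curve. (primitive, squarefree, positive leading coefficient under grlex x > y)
3*x^2 - 2*x*y + y^2 - x - 3

First, deg p = 2. No degree-1 curve has this shape.
Finally, the integer polynomial consistent with all of this is the stated p.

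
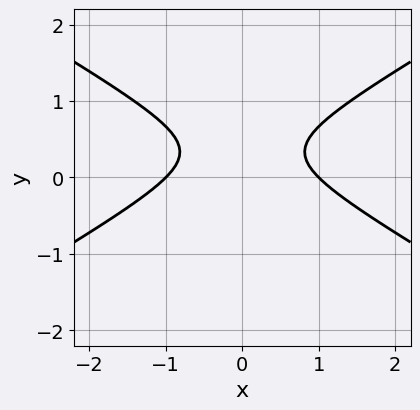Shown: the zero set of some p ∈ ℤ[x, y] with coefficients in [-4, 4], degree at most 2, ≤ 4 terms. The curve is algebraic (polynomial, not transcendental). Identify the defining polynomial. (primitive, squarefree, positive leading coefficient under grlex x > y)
The degree is 2 — a generic line meets the curve in up to 2 points.
Symmetries: it's symmetric under x → −x, forcing even powers of x.
Against the integer gridlines: no y-intercept at any integer in the box; the x-axis gridline crossings are at x ∈ {-1, 1}.
Matching integer coefficients to the picture gives p.

x^2 - 3*y^2 + 2*y - 1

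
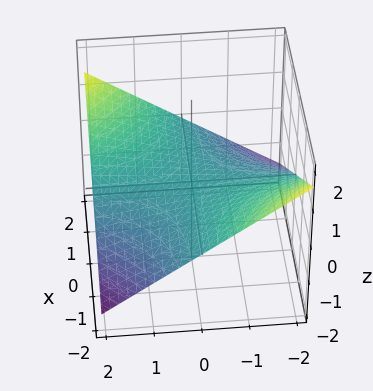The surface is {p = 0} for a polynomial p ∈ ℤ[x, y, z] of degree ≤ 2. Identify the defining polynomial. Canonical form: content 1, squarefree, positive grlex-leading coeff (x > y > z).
deg p = 2. A hyperbolic paraboloid; a quadric.
From the visible intercepts: every point of the x-axis in the box is on the surface; it meets the z-axis at z = 0 (among the integer gridlines).
The integer polynomial consistent with all of this is the stated p. Check: (0, 1, 0) on the y-axis lies on the surface, and p(0, 1, 0) = 0. ✓

x*y - 3*z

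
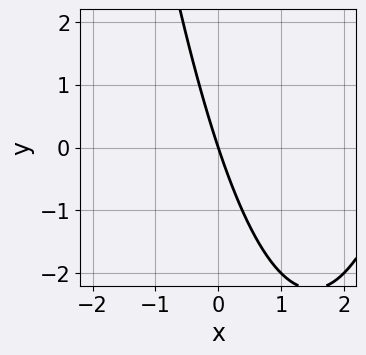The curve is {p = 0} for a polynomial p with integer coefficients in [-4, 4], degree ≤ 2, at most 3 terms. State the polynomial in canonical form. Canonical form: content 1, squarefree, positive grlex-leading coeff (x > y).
x^2 - 3*x - y

(a) The degree is 2 — no degree-1 curve has this shape.
(b) Checking where it meets the axes: it meets the x-axis at x = 0 (among the integer gridlines); it meets the y-axis at y = 0 (among the integer gridlines).
(c) The integer polynomial consistent with all of this is the stated p.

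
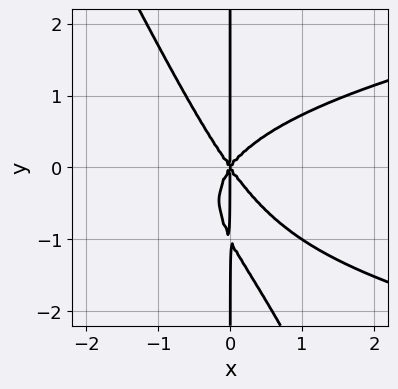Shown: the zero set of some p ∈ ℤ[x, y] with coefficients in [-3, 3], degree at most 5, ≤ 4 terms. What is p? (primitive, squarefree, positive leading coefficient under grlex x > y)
2*x^2*y^2 + x*y^3 - 2*x^3 + x*y^2

1. deg p = 4. No degree-3 curve has this shape.
2. From the axis intercepts and sections: every point of the y-axis in the box is on the curve; one x-axis crossing is at x = 0.
3. The integer polynomial consistent with all of this is the stated p.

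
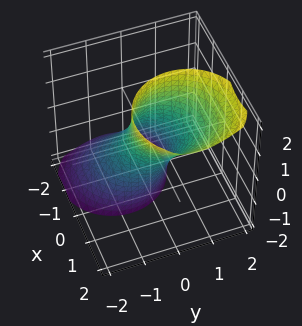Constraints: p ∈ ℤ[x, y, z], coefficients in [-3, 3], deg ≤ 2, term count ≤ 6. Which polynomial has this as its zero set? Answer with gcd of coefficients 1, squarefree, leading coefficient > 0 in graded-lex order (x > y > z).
3*x^2 - 3*x*z + 3*y^2 - 2*y*z - 2

1. The degree is 2 — no degree-1 surface has this shape.
2. From the axis intercepts and sections: no z-intercept at any integer in the box.
3. Fitting integer coefficients to these (and the overall shape) gives p.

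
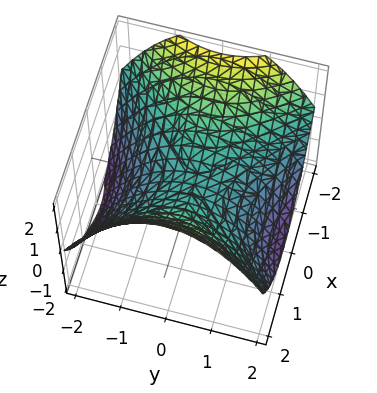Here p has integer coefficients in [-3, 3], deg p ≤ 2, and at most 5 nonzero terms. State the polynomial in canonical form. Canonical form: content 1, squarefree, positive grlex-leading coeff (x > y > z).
x^2 - y^2 - 2*z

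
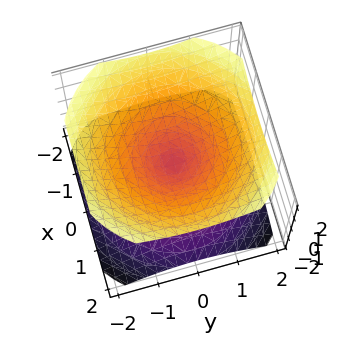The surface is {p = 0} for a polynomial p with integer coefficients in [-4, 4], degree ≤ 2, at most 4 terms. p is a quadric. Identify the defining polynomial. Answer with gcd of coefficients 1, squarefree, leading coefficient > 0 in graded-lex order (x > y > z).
(a) I count 2 distinct pieces. Treating them together as one polynomial.
(b) Degree: a double cone through the origin; a quadric, so deg p = 2.
(c) Symmetries: mirror symmetry z ↦ −z ⇒ only even powers of z; the surface is invariant under rotation about z: p = q(x² + y², z).
(d) From the visible intercepts: it meets the y-axis at y = 0 (among the integer gridlines); a circular section at z = -1 has radius between 1 and 2.
(e) The integer polynomial consistent with all of this is the stated p.

2*x^2 + 2*y^2 - 3*z^2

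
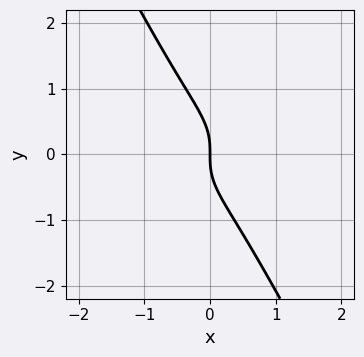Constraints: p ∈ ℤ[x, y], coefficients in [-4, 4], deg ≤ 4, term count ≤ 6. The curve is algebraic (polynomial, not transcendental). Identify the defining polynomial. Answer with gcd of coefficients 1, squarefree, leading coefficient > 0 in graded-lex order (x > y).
3*x^3 + 3*x*y^2 + 2*y^3 + 2*x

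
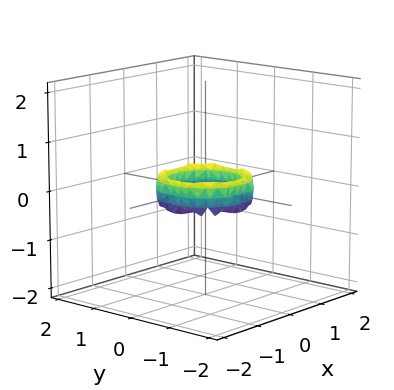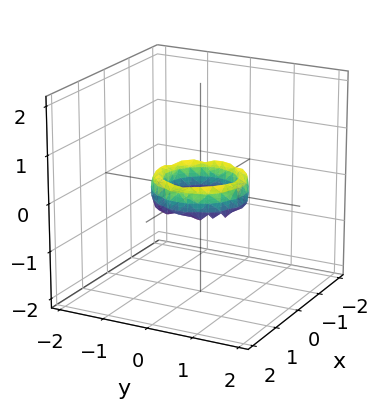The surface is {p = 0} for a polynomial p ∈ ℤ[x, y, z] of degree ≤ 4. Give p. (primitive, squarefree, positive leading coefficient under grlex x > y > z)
(a) deg p = 4. The shape is more complex than any degree-3 surface.
(b) Symmetries: rotational symmetry about the z-axis ⇒ p depends on x, y only through x² + y².
(c) Reading off the gridlines: the x-axis gridline crossings are at x ∈ {-1, 1}; among the integer gridlines, it crosses the y-axis at y ∈ {-1, 1}.
(d) Matching integer coefficients to the picture gives p.

2*x^4 + 4*x^2*y^2 + 2*y^4 - 3*x^2 - 3*y^2 + z^2 + 1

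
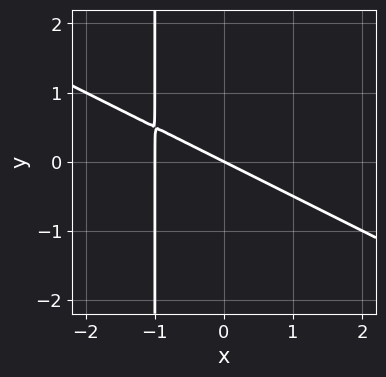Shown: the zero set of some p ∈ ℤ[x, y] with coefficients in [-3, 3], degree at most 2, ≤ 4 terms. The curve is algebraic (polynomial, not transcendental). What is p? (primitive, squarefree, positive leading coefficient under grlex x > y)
1. deg p = 2. A generic line meets the curve in up to 2 points.
2. Reading off the gridlines: it crosses the y-axis at the gridline y = 0; the x-axis gridline crossings are at x ∈ {-1, 0}.
3. The integer polynomial consistent with all of this is the stated p.

x^2 + 2*x*y + x + 2*y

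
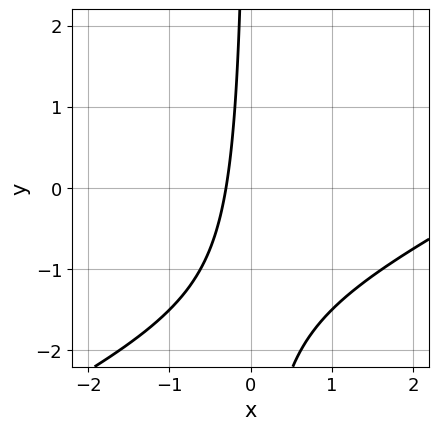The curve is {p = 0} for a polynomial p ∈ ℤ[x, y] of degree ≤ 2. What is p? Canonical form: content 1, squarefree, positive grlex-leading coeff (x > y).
1. The degree is 2 — a generic line meets the curve in up to 2 points.
2. From the visible intercepts: it misses every integer gridline on the y-axis.
3. Fitting integer coefficients to these (and the overall shape) gives p.

x^2 - 2*x*y - 3*x - 1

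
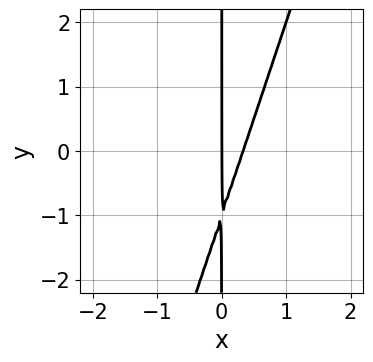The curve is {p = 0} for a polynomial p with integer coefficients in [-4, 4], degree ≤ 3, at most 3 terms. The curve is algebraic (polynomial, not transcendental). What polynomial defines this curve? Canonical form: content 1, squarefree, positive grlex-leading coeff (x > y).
3*x^2 - x*y - x

(a) deg p = 2. No degree-1 curve has this shape.
(b) Reading off the gridlines: the visible y-axis segment lies entirely on the curve; one x-axis crossing is at x = 0.
(c) Putting this together gives p.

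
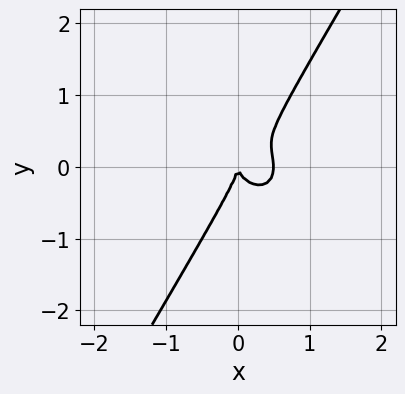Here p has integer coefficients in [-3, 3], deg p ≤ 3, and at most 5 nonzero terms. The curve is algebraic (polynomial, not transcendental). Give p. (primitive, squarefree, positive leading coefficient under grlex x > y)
First, the degree is 3 — the shape is more complex than any degree-2 curve.
Next, reading off the gridlines: one y-axis crossing is at y = 0; it crosses the x-axis at the gridline x = 0.
Finally, putting this together gives p.

2*x^3 + x*y^2 - y^3 - x^2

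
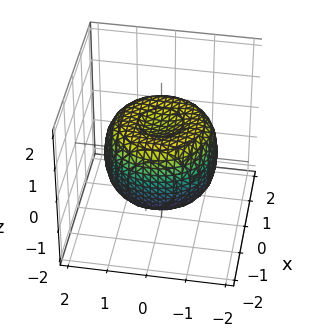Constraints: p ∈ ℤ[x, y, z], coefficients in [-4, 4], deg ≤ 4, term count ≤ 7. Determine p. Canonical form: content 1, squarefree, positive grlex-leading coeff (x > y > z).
2*x^4 + 4*x^2*y^2 + 2*y^4 - 3*x^2 - 3*y^2 + 3*z^2 - 2

First, deg p = 4. No degree-3 surface has this shape.
Next, symmetries: rotational symmetry about the z-axis ⇒ p depends on x, y only through x² + y².
Then, observable constraints: a circular section at z = -1 has radius between 0 and 1.
Finally, together with the visible shape, these determine p as stated.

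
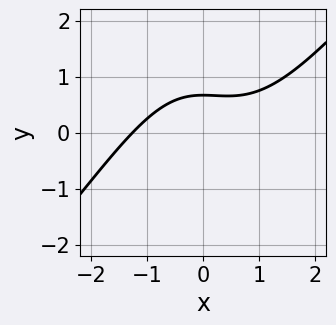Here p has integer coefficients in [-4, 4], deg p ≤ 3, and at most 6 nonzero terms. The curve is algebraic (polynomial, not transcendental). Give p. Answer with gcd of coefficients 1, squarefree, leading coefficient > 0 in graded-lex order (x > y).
x^3 - x^2*y - 3*y + 2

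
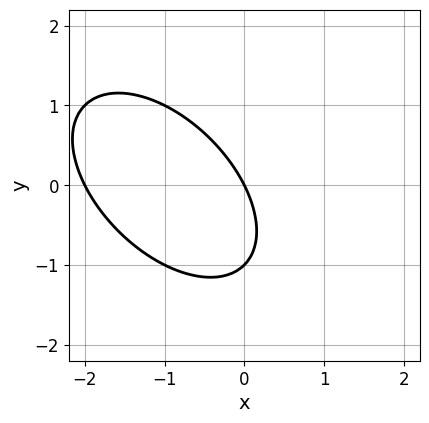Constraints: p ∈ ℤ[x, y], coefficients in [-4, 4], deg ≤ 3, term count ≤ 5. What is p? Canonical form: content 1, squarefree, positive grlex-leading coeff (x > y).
x^2 + x*y + y^2 + 2*x + y

(a) deg p = 2. A generic line meets the curve in up to 2 points.
(b) Against the integer gridlines: among the integer gridlines, it crosses the y-axis at y ∈ {-1, 0}; the x-axis gridline crossings are at x ∈ {-2, 0}.
(c) Matching integer coefficients to the picture gives p.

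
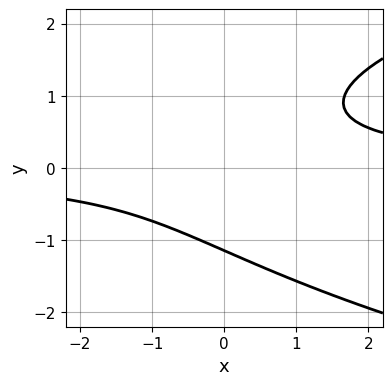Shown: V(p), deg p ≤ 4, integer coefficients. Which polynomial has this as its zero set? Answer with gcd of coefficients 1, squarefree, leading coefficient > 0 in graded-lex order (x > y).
2*y^3 - 3*x*y + 3

First, degree: no degree-2 curve has this shape, so deg p = 3.
Then, reading off the gridlines: no x-intercept at any integer in the box.
Finally, fitting integer coefficients to these (and the overall shape) gives p.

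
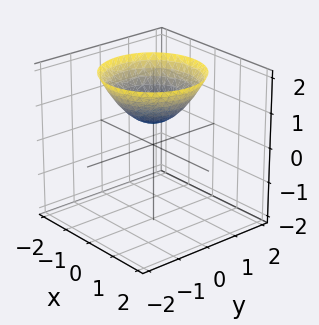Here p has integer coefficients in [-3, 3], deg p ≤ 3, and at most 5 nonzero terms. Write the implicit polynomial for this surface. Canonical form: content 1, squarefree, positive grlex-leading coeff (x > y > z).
2*x^2 + 2*y^2 - 3*z + 2

Degree: the shape is more complex than any degree-1 surface, so deg p = 2.
Symmetries: every cross-section ⟂ z is a circle, so x, y appear only via x² + y².
Observable constraints: a circular section at z = 2 has radius between 1 and 2; no y-intercept at any integer in the box; it misses every integer gridline on the x-axis.
Together with the visible shape, these determine p as stated.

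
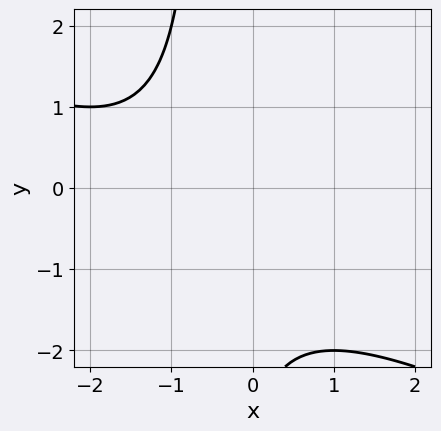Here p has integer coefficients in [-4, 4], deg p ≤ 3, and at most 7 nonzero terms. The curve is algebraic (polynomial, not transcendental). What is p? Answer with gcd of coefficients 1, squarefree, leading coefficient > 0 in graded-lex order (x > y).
x^2 + 2*x*y + 2*x + y + 3

deg p = 2.
From the axis intercepts and sections: the curve avoids every integer x-axis point in the box; the curve avoids every integer y-axis point in the box.
Assembling these constraints gives the stated polynomial.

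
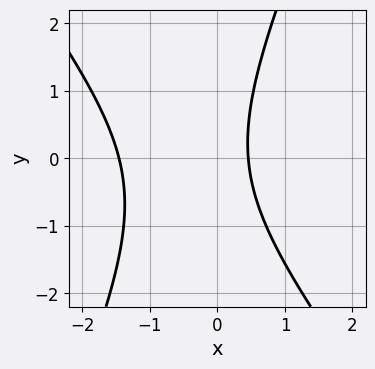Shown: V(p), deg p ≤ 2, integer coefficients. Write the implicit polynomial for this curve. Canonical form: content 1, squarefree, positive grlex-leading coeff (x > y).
1. deg p = 2.
2. Against the integer gridlines: the curve avoids every integer y-axis point in the box.
3. Assembling these constraints gives the stated polynomial.

3*x^2 + x*y - y^2 + 3*x - 2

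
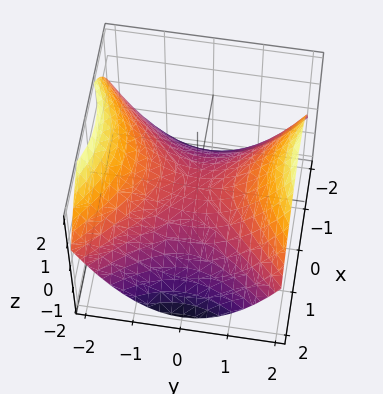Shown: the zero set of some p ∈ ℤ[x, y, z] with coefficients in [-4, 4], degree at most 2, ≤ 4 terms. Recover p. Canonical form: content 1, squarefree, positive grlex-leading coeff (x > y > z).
x^2 - y^2 + 2*z

The degree is 2 — a hyperbolic paraboloid; a quadric.
Symmetries: the x ↦ −x reflection is a symmetry, so x appears only in even powers; the y ↦ −y reflection is a symmetry, so y appears only in even powers.
Against the integer gridlines: it crosses the x-axis at the gridline x = 0; it meets the z-axis at z = 0 (among the integer gridlines); it meets the y-axis at y = 0 (among the integer gridlines).
The integer polynomial consistent with all of this is the stated p.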